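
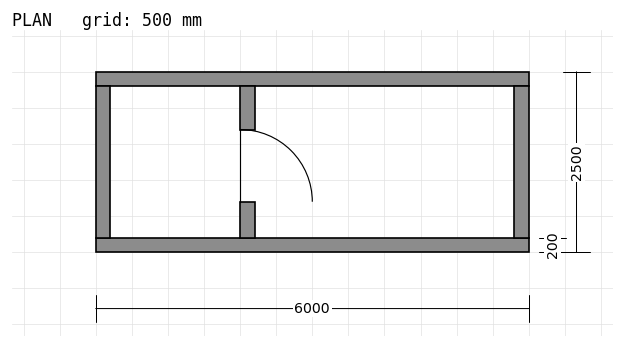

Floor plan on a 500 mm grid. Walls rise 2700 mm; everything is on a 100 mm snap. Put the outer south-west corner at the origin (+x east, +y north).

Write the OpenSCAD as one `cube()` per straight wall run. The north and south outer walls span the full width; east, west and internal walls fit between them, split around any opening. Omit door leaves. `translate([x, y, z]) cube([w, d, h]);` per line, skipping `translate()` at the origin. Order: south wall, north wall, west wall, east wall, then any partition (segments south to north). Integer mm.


cube([6000, 200, 2700]);
translate([0, 2300, 0]) cube([6000, 200, 2700]);
translate([0, 200, 0]) cube([200, 2100, 2700]);
translate([5800, 200, 0]) cube([200, 2100, 2700]);
translate([2000, 200, 0]) cube([200, 500, 2700]);
translate([2000, 1700, 0]) cube([200, 600, 2700]);


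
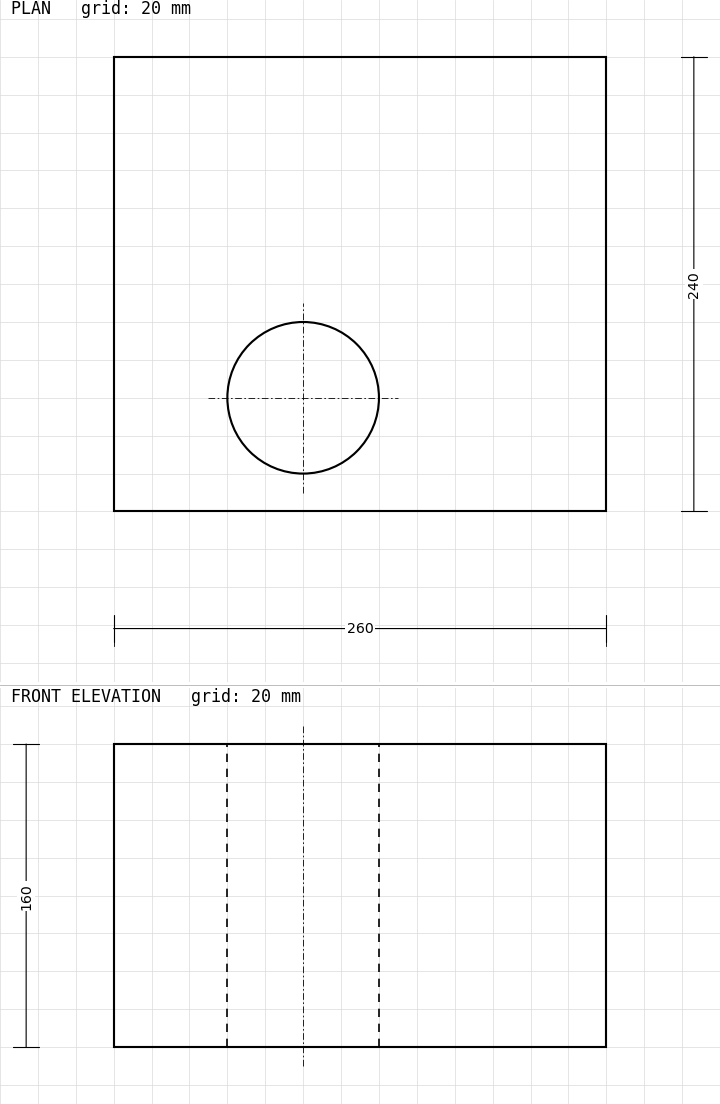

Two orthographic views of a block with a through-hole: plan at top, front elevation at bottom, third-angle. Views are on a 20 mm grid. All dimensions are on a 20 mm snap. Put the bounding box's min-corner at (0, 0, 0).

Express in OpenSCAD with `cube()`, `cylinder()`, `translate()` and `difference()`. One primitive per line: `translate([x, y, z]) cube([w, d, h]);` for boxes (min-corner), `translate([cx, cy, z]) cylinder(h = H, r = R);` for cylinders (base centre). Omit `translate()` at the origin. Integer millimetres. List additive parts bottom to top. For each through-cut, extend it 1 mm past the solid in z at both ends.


difference() {
  cube([260, 240, 160]);
  translate([100, 60, -1]) cylinder(h = 162, r = 40);
}


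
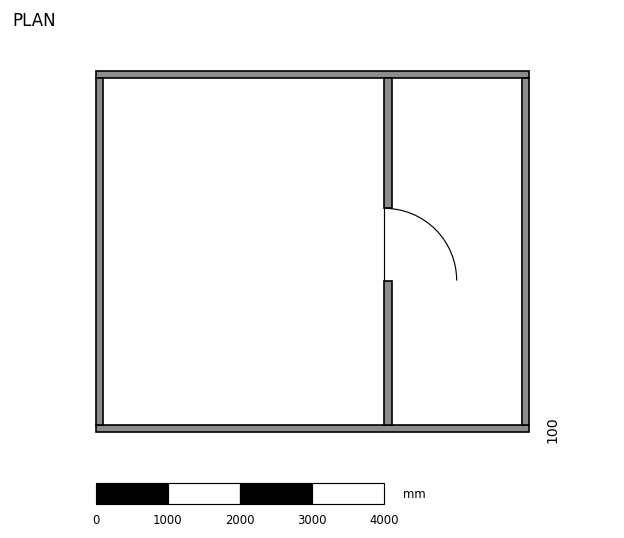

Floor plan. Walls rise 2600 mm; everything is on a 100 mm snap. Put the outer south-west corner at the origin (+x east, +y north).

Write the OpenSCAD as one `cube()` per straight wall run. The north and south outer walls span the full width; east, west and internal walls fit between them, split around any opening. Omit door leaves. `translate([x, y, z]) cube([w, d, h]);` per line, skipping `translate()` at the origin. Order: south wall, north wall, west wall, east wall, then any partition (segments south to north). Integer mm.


cube([6000, 100, 2600]);
translate([0, 4900, 0]) cube([6000, 100, 2600]);
translate([0, 100, 0]) cube([100, 4800, 2600]);
translate([5900, 100, 0]) cube([100, 4800, 2600]);
translate([4000, 100, 0]) cube([100, 2000, 2600]);
translate([4000, 3100, 0]) cube([100, 1800, 2600]);


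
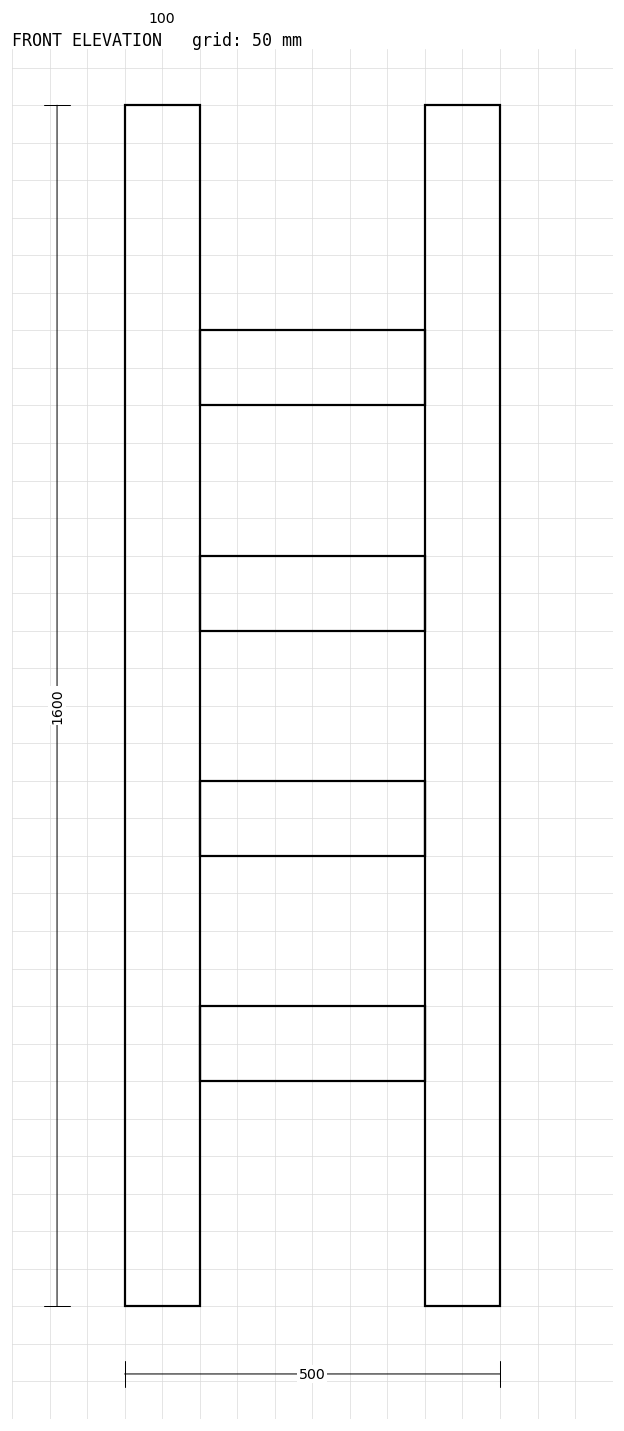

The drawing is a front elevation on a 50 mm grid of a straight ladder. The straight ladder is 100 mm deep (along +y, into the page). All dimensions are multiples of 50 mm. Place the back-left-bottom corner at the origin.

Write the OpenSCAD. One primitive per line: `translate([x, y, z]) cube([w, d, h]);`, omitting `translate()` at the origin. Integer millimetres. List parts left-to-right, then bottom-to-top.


cube([100, 100, 1600]);
translate([100, 0, 300]) cube([300, 100, 100]);
translate([100, 0, 600]) cube([300, 100, 100]);
translate([100, 0, 900]) cube([300, 100, 100]);
translate([100, 0, 1200]) cube([300, 100, 100]);
translate([400, 0, 0]) cube([100, 100, 1600]);


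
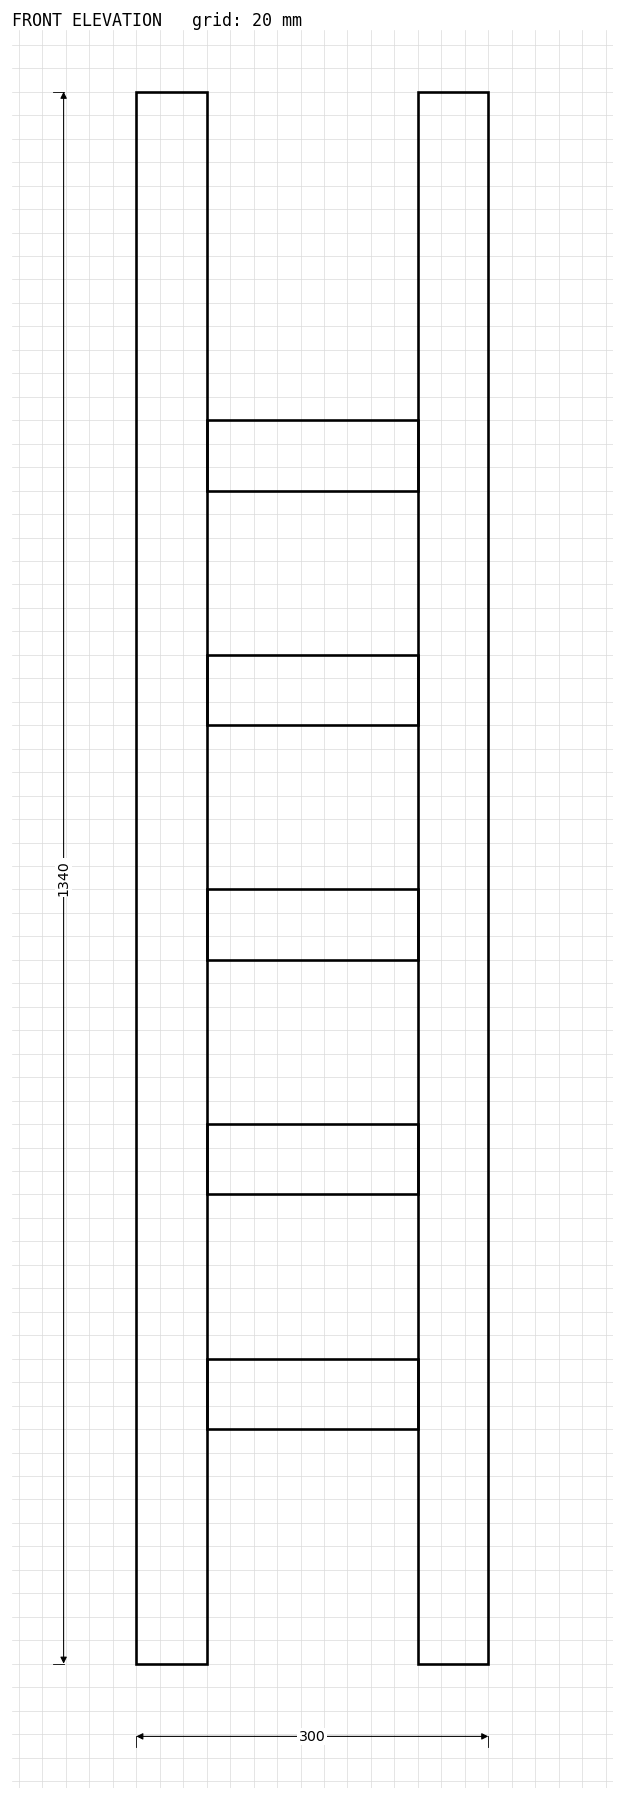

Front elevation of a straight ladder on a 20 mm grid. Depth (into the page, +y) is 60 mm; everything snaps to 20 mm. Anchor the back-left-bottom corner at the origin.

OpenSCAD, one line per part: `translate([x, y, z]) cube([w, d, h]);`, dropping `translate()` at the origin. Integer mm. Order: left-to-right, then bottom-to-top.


cube([60, 60, 1340]);
translate([60, 0, 200]) cube([180, 60, 60]);
translate([60, 0, 400]) cube([180, 60, 60]);
translate([60, 0, 600]) cube([180, 60, 60]);
translate([60, 0, 800]) cube([180, 60, 60]);
translate([60, 0, 1000]) cube([180, 60, 60]);
translate([240, 0, 0]) cube([60, 60, 1340]);


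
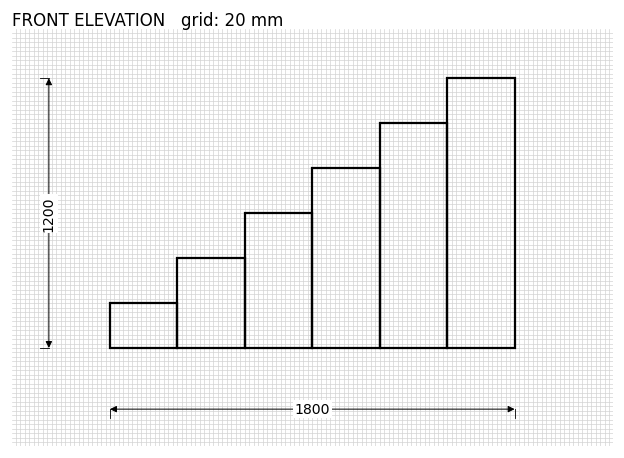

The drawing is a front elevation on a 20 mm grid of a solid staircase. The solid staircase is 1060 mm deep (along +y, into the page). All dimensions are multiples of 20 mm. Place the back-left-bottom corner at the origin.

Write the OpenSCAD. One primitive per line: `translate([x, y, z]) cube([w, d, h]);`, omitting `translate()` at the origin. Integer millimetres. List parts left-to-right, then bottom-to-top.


cube([300, 1060, 200]);
translate([300, 0, 0]) cube([300, 1060, 400]);
translate([600, 0, 0]) cube([300, 1060, 600]);
translate([900, 0, 0]) cube([300, 1060, 800]);
translate([1200, 0, 0]) cube([300, 1060, 1000]);
translate([1500, 0, 0]) cube([300, 1060, 1200]);


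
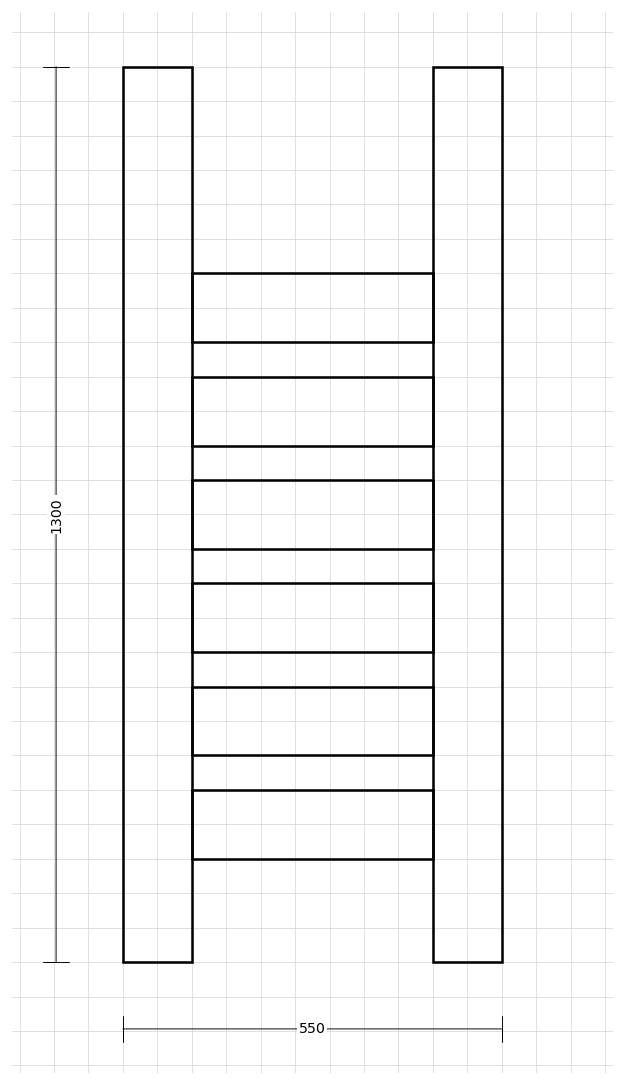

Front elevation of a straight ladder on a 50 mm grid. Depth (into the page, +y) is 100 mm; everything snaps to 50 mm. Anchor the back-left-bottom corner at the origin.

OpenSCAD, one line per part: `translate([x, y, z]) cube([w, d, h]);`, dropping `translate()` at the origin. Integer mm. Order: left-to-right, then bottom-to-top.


cube([100, 100, 1300]);
translate([100, 0, 150]) cube([350, 100, 100]);
translate([100, 0, 300]) cube([350, 100, 100]);
translate([100, 0, 450]) cube([350, 100, 100]);
translate([100, 0, 600]) cube([350, 100, 100]);
translate([100, 0, 750]) cube([350, 100, 100]);
translate([100, 0, 900]) cube([350, 100, 100]);
translate([450, 0, 0]) cube([100, 100, 1300]);


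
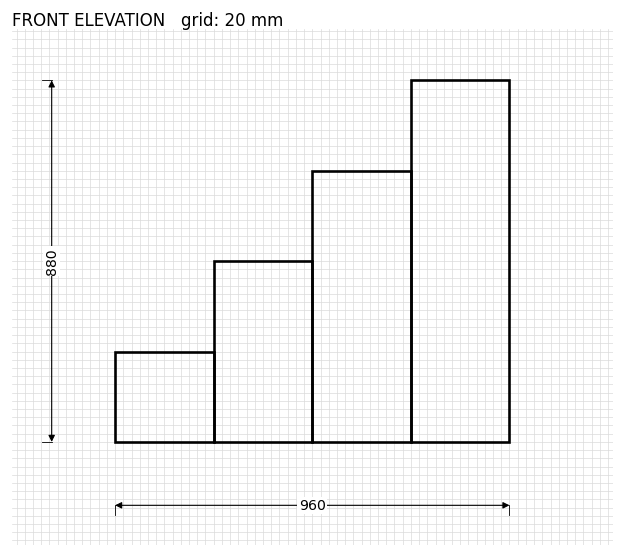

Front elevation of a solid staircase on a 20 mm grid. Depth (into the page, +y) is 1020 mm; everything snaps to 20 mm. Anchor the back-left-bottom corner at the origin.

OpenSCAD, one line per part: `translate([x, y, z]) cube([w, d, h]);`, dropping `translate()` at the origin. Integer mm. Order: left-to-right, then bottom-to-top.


cube([240, 1020, 220]);
translate([240, 0, 0]) cube([240, 1020, 440]);
translate([480, 0, 0]) cube([240, 1020, 660]);
translate([720, 0, 0]) cube([240, 1020, 880]);


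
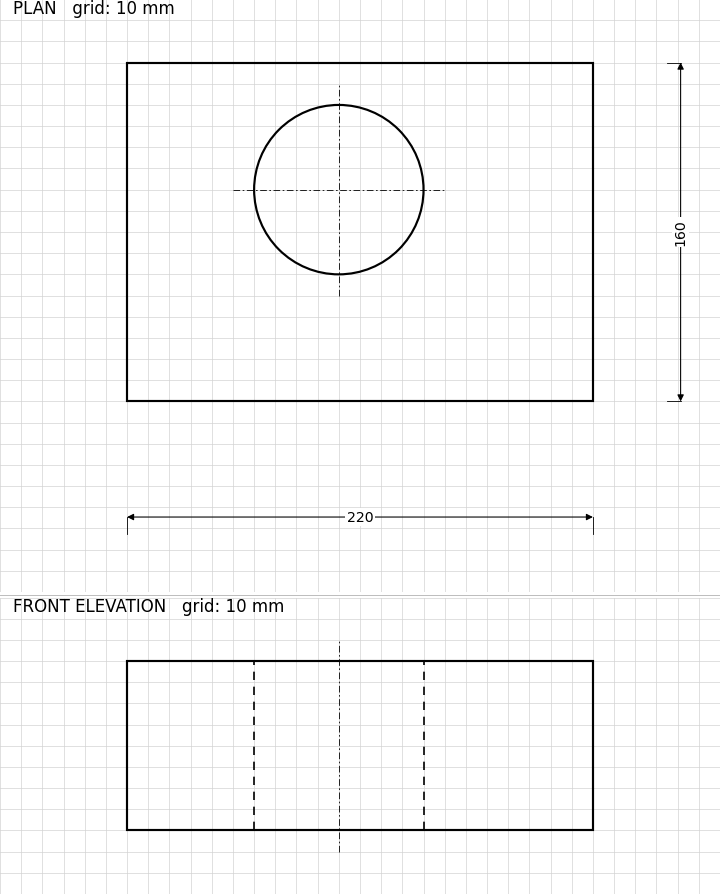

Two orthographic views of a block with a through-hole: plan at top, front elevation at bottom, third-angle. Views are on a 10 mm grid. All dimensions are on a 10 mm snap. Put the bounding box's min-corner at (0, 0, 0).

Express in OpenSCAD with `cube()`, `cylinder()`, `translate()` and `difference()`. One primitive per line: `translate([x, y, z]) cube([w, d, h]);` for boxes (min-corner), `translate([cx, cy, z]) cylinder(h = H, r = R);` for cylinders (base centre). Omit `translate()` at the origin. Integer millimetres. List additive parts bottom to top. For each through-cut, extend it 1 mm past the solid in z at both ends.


difference() {
  cube([220, 160, 80]);
  translate([100, 100, -1]) cylinder(h = 82, r = 40);
}


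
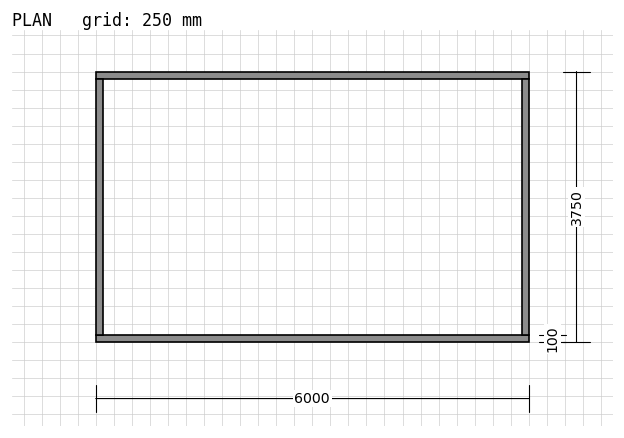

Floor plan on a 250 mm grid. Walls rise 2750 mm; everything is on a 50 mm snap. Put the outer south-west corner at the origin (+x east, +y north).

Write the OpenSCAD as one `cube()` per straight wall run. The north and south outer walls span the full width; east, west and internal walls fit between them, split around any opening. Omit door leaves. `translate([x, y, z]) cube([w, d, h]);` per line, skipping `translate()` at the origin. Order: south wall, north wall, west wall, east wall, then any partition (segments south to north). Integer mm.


cube([6000, 100, 2750]);
translate([0, 3650, 0]) cube([6000, 100, 2750]);
translate([0, 100, 0]) cube([100, 3550, 2750]);
translate([5900, 100, 0]) cube([100, 3550, 2750]);


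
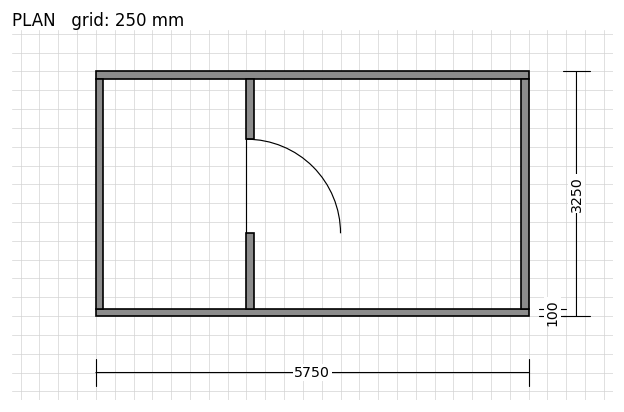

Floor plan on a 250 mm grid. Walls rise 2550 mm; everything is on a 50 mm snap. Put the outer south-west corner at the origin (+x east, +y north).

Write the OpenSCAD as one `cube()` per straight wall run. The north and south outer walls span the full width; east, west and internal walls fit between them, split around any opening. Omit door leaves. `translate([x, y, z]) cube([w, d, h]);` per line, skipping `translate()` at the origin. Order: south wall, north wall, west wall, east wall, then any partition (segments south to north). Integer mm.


cube([5750, 100, 2550]);
translate([0, 3150, 0]) cube([5750, 100, 2550]);
translate([0, 100, 0]) cube([100, 3050, 2550]);
translate([5650, 100, 0]) cube([100, 3050, 2550]);
translate([2000, 100, 0]) cube([100, 1000, 2550]);
translate([2000, 2350, 0]) cube([100, 800, 2550]);


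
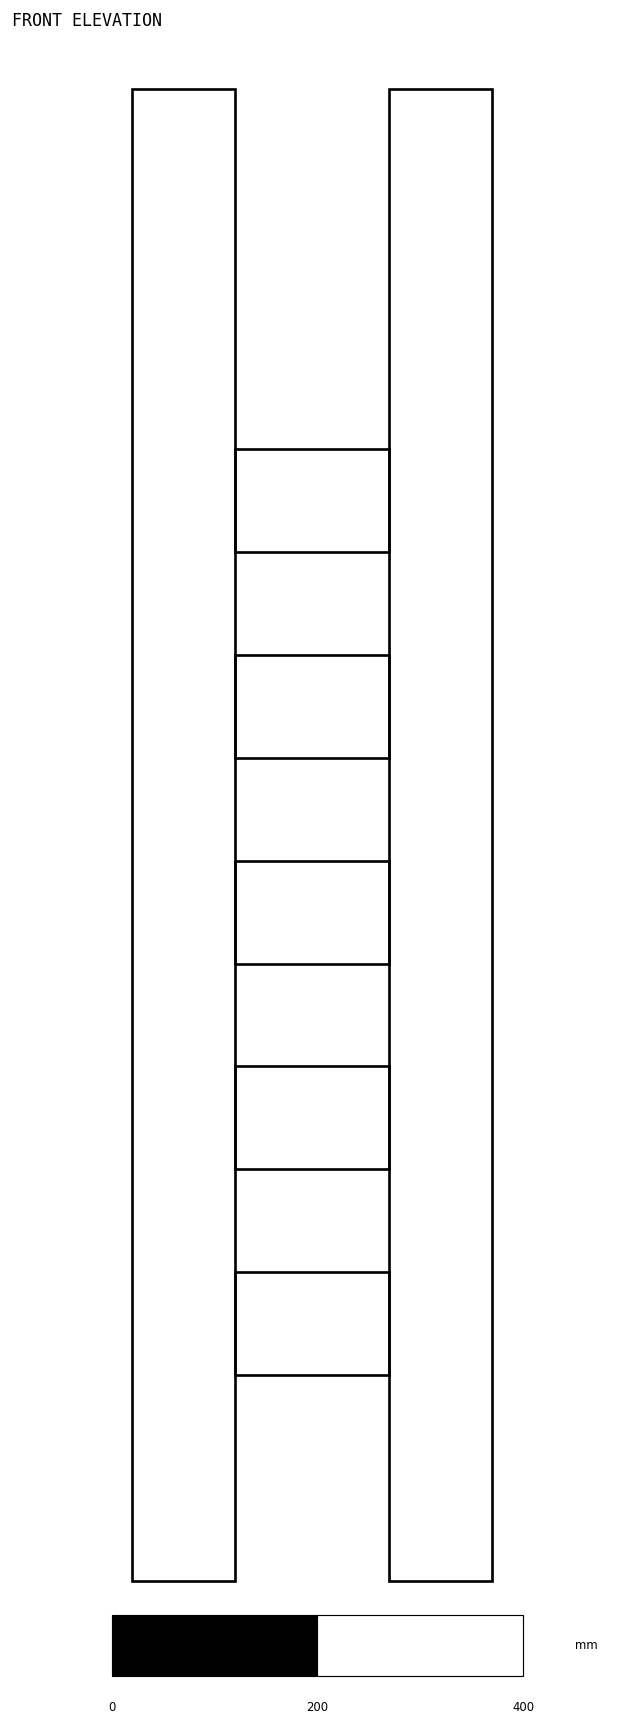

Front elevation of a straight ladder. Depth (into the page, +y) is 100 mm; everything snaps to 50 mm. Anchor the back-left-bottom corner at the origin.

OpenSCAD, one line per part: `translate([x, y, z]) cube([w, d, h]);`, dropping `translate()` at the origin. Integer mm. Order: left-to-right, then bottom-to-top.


cube([100, 100, 1450]);
translate([100, 0, 200]) cube([150, 100, 100]);
translate([100, 0, 400]) cube([150, 100, 100]);
translate([100, 0, 600]) cube([150, 100, 100]);
translate([100, 0, 800]) cube([150, 100, 100]);
translate([100, 0, 1000]) cube([150, 100, 100]);
translate([250, 0, 0]) cube([100, 100, 1450]);


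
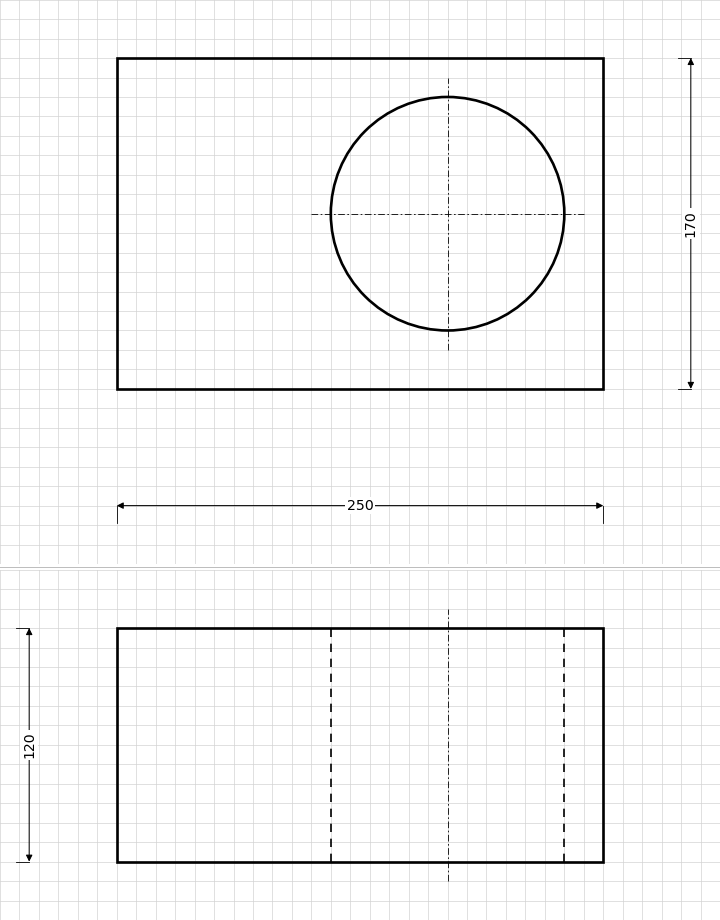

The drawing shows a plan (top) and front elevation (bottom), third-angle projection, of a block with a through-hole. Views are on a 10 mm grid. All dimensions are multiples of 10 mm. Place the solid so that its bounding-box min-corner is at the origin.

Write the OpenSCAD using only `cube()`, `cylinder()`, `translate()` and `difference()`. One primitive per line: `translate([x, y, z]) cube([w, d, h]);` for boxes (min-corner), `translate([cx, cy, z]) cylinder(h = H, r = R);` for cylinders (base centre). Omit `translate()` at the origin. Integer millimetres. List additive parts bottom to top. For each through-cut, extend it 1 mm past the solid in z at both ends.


difference() {
  cube([250, 170, 120]);
  translate([170, 90, -1]) cylinder(h = 122, r = 60);
}


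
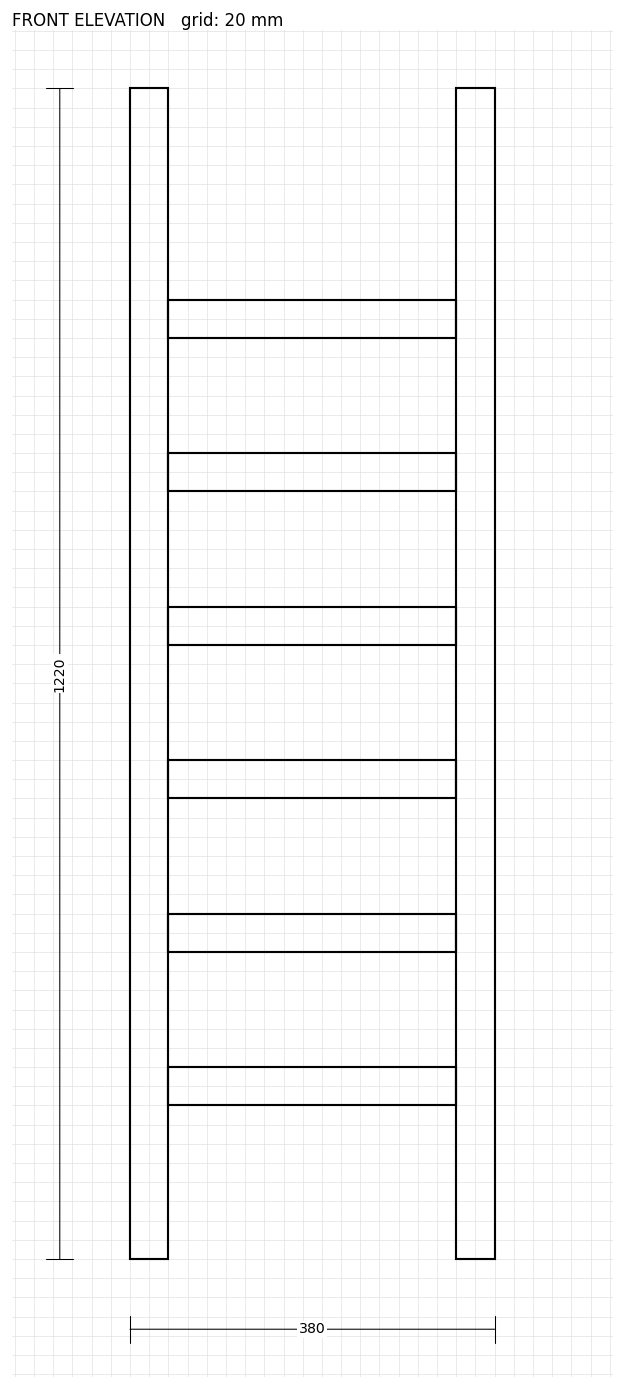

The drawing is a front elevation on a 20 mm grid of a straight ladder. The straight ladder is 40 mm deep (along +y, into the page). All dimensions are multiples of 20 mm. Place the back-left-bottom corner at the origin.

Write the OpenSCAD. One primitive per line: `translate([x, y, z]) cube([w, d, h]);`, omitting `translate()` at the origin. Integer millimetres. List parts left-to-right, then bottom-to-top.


cube([40, 40, 1220]);
translate([40, 0, 160]) cube([300, 40, 40]);
translate([40, 0, 320]) cube([300, 40, 40]);
translate([40, 0, 480]) cube([300, 40, 40]);
translate([40, 0, 640]) cube([300, 40, 40]);
translate([40, 0, 800]) cube([300, 40, 40]);
translate([40, 0, 960]) cube([300, 40, 40]);
translate([340, 0, 0]) cube([40, 40, 1220]);


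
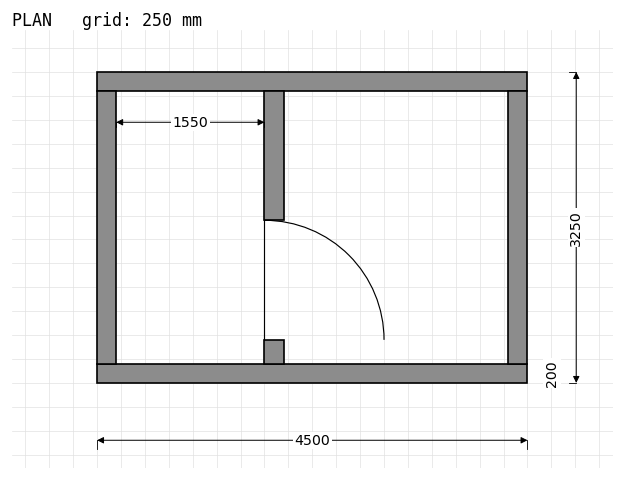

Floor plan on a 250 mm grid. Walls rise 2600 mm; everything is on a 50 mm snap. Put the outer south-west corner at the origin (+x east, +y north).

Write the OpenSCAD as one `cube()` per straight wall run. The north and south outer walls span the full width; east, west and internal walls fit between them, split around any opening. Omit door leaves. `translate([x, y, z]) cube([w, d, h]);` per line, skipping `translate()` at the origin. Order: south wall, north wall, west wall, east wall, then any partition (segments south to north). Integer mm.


cube([4500, 200, 2600]);
translate([0, 3050, 0]) cube([4500, 200, 2600]);
translate([0, 200, 0]) cube([200, 2850, 2600]);
translate([4300, 200, 0]) cube([200, 2850, 2600]);
translate([1750, 200, 0]) cube([200, 250, 2600]);
translate([1750, 1700, 0]) cube([200, 1350, 2600]);


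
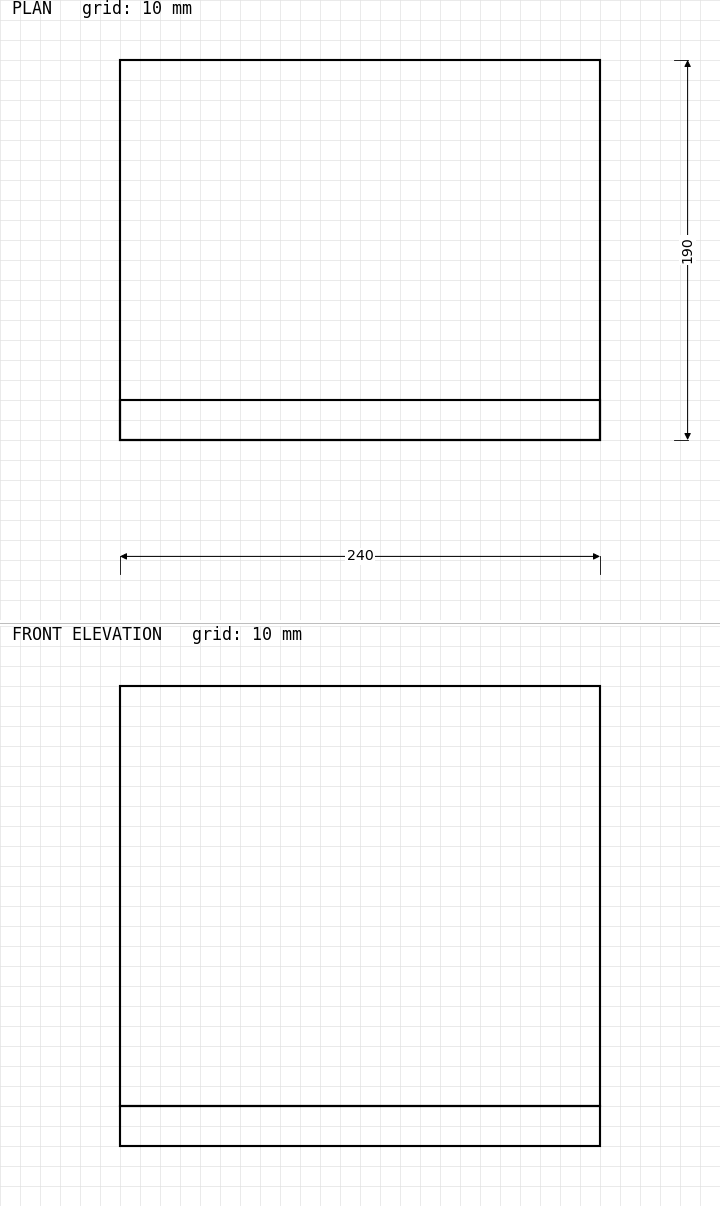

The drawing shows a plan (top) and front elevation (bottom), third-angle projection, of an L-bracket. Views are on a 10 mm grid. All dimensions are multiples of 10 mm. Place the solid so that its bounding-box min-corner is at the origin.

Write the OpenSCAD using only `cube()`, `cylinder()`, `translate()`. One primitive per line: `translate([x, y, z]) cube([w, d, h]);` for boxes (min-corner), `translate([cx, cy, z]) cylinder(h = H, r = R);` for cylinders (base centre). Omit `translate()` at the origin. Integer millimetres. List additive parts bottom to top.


cube([240, 190, 20]);
translate([0, 0, 20]) cube([240, 20, 210]);


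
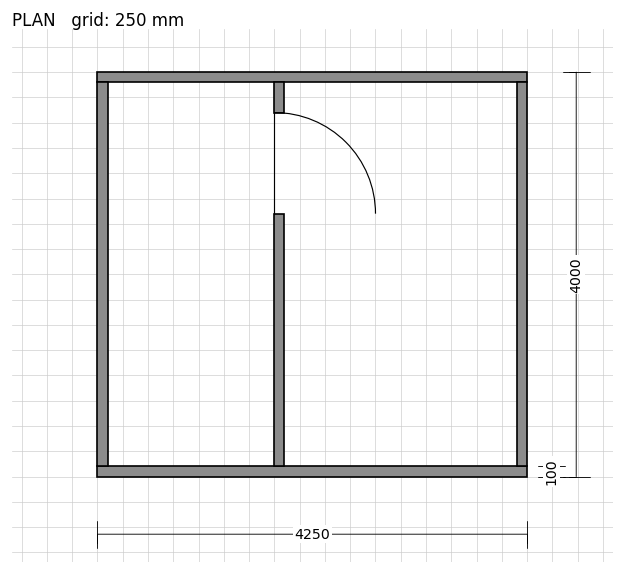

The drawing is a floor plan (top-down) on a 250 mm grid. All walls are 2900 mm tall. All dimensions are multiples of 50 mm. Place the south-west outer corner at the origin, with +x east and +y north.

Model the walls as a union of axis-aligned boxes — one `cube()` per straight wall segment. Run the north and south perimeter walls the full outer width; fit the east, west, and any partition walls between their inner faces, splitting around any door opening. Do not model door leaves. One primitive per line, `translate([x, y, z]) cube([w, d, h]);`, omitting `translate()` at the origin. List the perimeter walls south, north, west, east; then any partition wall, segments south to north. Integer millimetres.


cube([4250, 100, 2900]);
translate([0, 3900, 0]) cube([4250, 100, 2900]);
translate([0, 100, 0]) cube([100, 3800, 2900]);
translate([4150, 100, 0]) cube([100, 3800, 2900]);
translate([1750, 100, 0]) cube([100, 2500, 2900]);
translate([1750, 3600, 0]) cube([100, 300, 2900]);


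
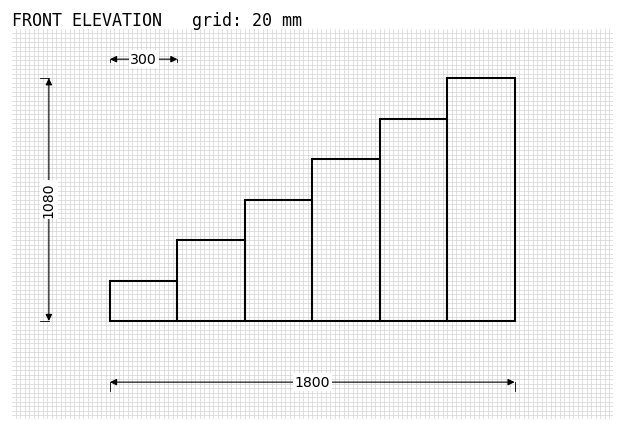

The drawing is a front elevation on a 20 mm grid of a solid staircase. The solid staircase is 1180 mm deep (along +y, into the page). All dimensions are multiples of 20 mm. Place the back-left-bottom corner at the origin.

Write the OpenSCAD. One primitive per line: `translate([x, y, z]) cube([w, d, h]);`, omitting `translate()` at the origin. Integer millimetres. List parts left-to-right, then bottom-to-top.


cube([300, 1180, 180]);
translate([300, 0, 0]) cube([300, 1180, 360]);
translate([600, 0, 0]) cube([300, 1180, 540]);
translate([900, 0, 0]) cube([300, 1180, 720]);
translate([1200, 0, 0]) cube([300, 1180, 900]);
translate([1500, 0, 0]) cube([300, 1180, 1080]);


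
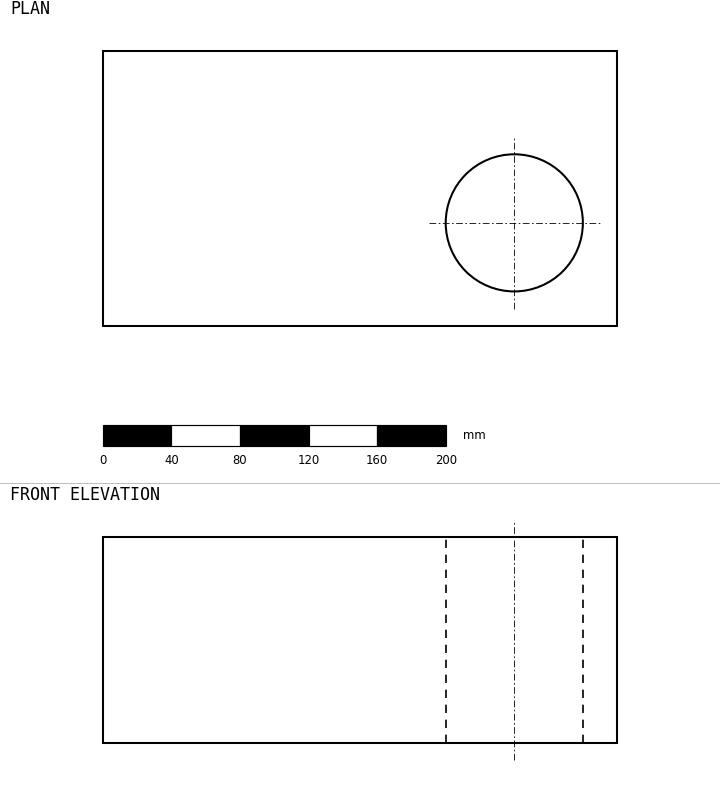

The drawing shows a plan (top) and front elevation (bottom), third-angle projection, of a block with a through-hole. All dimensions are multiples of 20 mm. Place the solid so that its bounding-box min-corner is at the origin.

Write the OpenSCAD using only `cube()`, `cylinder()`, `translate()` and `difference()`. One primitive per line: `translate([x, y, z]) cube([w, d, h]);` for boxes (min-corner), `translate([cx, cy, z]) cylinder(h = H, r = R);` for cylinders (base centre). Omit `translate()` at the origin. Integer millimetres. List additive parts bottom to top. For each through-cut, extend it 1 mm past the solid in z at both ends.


difference() {
  cube([300, 160, 120]);
  translate([240, 60, -1]) cylinder(h = 122, r = 40);
}


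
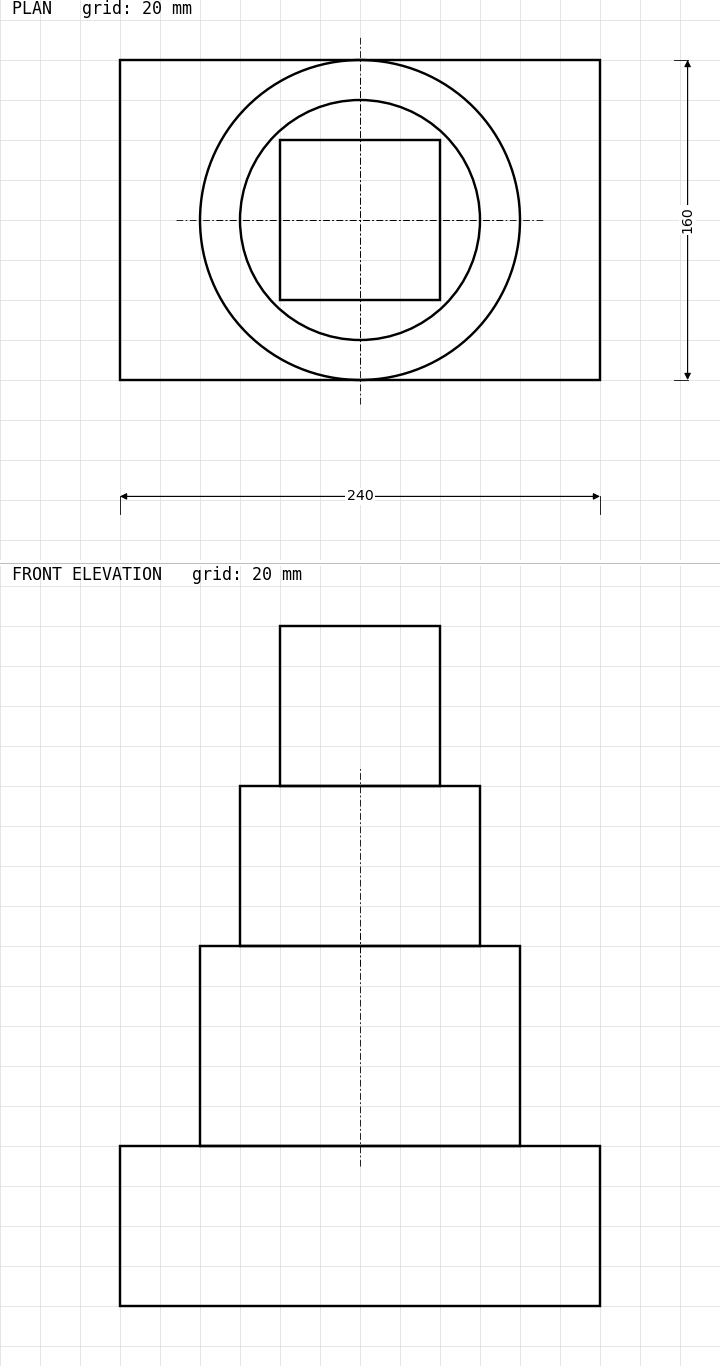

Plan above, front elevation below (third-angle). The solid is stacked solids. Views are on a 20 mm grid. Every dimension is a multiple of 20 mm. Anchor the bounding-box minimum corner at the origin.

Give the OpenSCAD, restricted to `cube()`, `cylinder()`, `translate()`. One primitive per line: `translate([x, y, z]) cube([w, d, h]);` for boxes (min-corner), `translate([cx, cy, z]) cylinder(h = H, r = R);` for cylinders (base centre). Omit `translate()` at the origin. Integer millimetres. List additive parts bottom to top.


cube([240, 160, 80]);
translate([120, 80, 80]) cylinder(h = 100, r = 80);
translate([120, 80, 180]) cylinder(h = 80, r = 60);
translate([80, 40, 260]) cube([80, 80, 80]);


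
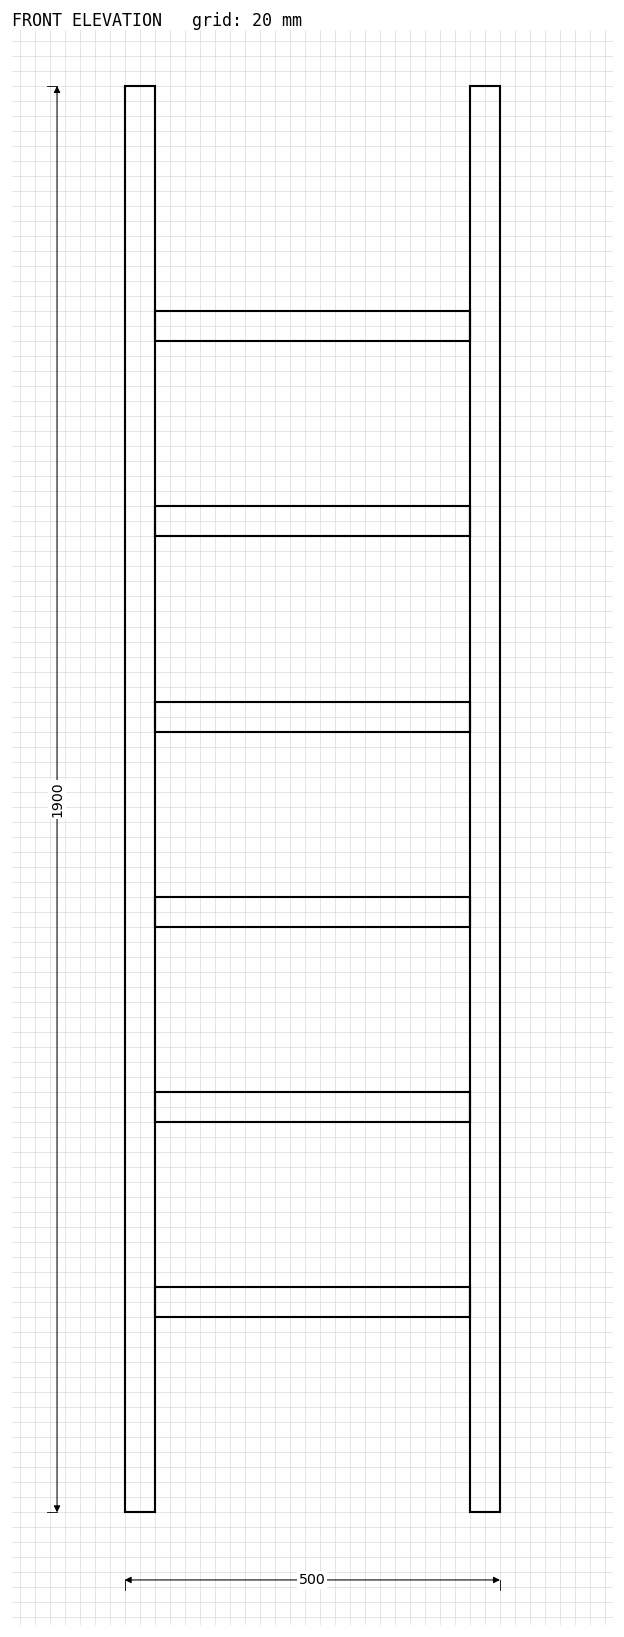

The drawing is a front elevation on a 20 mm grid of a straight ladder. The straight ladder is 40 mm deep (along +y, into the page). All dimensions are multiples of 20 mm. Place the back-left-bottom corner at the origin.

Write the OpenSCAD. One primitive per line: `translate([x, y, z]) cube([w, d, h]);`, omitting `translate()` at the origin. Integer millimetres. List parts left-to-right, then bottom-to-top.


cube([40, 40, 1900]);
translate([40, 0, 260]) cube([420, 40, 40]);
translate([40, 0, 520]) cube([420, 40, 40]);
translate([40, 0, 780]) cube([420, 40, 40]);
translate([40, 0, 1040]) cube([420, 40, 40]);
translate([40, 0, 1300]) cube([420, 40, 40]);
translate([40, 0, 1560]) cube([420, 40, 40]);
translate([460, 0, 0]) cube([40, 40, 1900]);


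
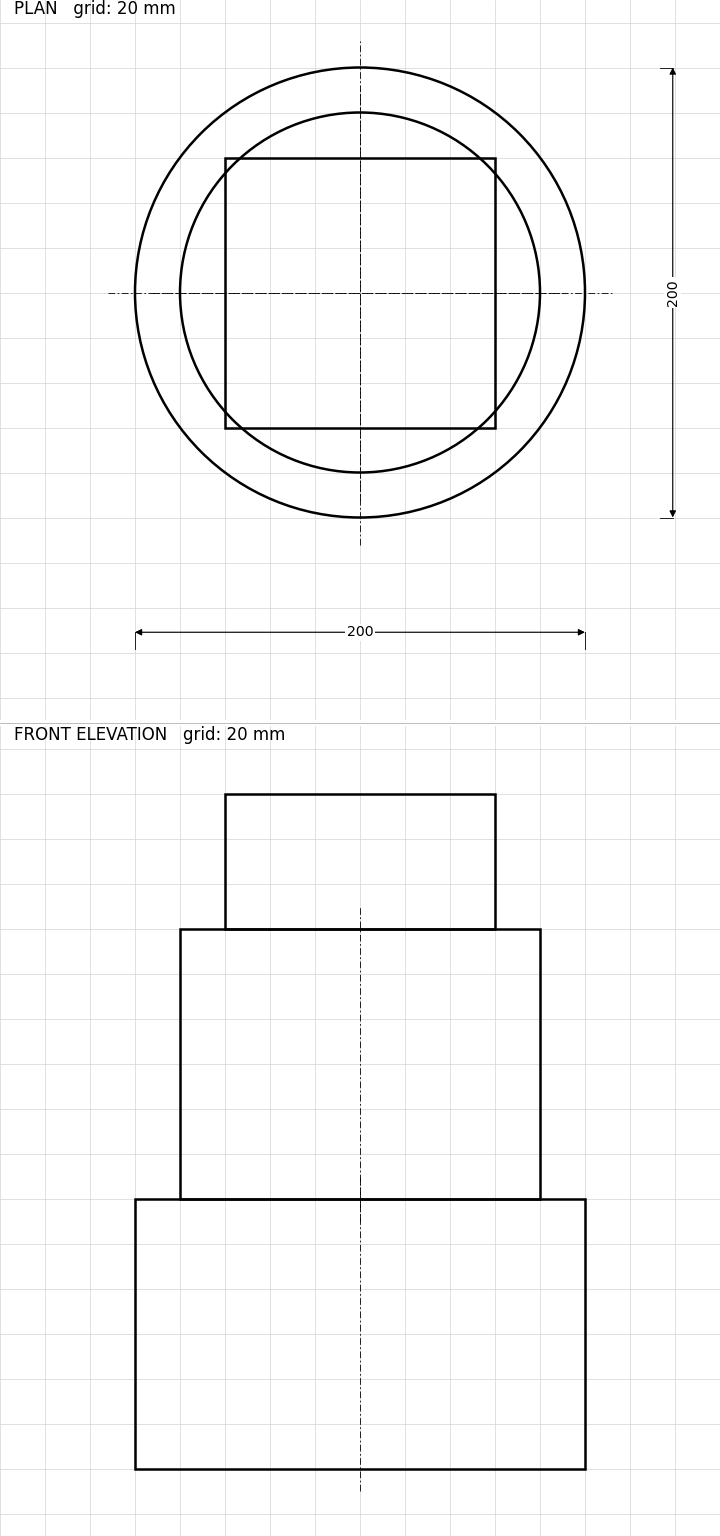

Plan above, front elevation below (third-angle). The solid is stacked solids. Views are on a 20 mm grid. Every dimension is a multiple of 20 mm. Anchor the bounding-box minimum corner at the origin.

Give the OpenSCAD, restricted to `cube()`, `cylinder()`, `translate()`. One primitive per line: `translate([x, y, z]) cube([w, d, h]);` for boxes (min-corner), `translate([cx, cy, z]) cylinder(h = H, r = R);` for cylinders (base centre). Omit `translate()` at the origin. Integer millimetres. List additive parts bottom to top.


translate([100, 100, 0]) cylinder(h = 120, r = 100);
translate([100, 100, 120]) cylinder(h = 120, r = 80);
translate([40, 40, 240]) cube([120, 120, 60]);


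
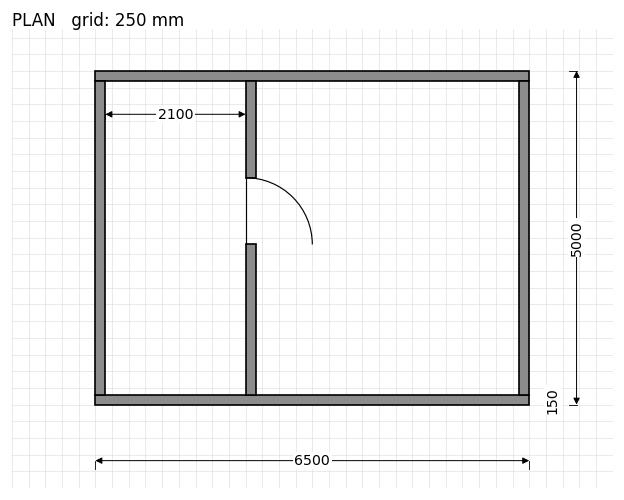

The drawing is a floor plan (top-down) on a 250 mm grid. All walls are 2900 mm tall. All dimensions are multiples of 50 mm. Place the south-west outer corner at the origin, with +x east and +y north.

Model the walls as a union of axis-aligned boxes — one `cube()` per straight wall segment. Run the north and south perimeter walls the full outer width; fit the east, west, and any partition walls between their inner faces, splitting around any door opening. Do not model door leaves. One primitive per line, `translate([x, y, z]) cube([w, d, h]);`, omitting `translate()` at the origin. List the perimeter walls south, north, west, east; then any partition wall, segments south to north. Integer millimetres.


cube([6500, 150, 2900]);
translate([0, 4850, 0]) cube([6500, 150, 2900]);
translate([0, 150, 0]) cube([150, 4700, 2900]);
translate([6350, 150, 0]) cube([150, 4700, 2900]);
translate([2250, 150, 0]) cube([150, 2250, 2900]);
translate([2250, 3400, 0]) cube([150, 1450, 2900]);


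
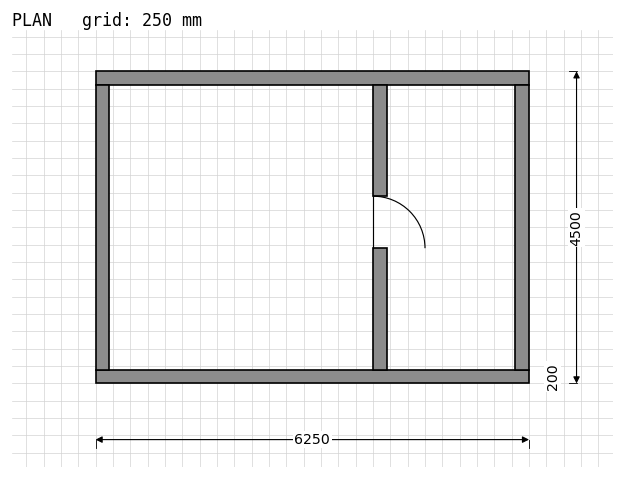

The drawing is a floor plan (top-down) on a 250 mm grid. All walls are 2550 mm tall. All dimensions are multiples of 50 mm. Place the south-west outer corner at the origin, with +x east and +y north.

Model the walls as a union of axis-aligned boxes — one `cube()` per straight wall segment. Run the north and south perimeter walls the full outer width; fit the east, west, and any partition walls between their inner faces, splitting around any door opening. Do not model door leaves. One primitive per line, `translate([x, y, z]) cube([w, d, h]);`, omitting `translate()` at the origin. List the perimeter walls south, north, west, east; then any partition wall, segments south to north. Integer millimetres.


cube([6250, 200, 2550]);
translate([0, 4300, 0]) cube([6250, 200, 2550]);
translate([0, 200, 0]) cube([200, 4100, 2550]);
translate([6050, 200, 0]) cube([200, 4100, 2550]);
translate([4000, 200, 0]) cube([200, 1750, 2550]);
translate([4000, 2700, 0]) cube([200, 1600, 2550]);


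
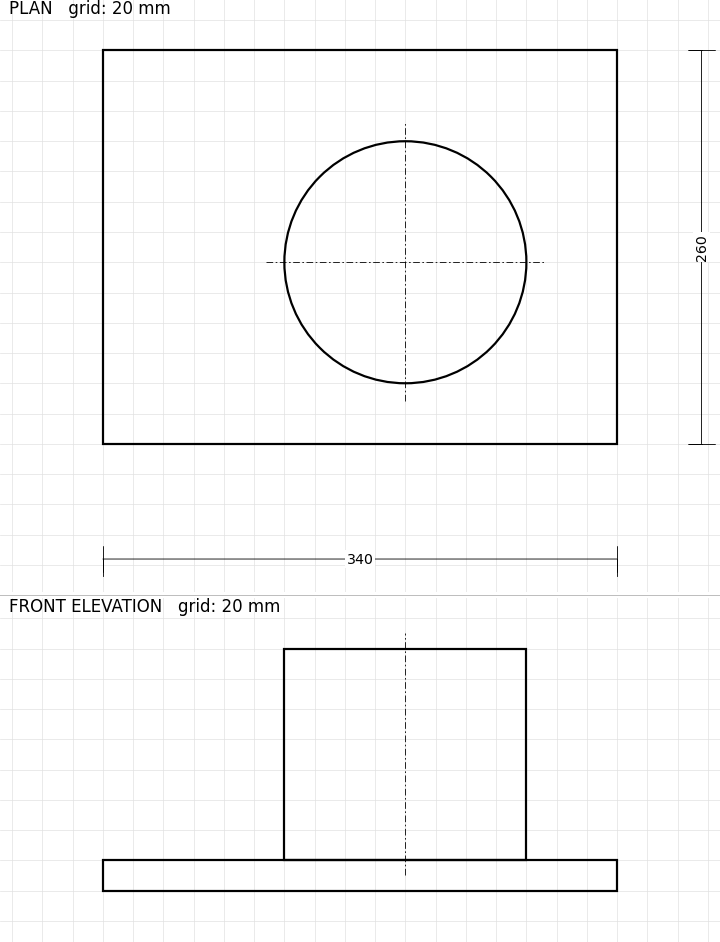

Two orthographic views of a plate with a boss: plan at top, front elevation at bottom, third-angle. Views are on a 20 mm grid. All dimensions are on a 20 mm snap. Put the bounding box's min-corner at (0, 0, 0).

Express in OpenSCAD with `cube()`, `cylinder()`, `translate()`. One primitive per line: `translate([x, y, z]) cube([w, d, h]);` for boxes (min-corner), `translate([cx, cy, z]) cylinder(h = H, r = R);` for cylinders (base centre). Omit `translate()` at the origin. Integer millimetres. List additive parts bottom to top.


cube([340, 260, 20]);
translate([200, 120, 20]) cylinder(h = 140, r = 80);


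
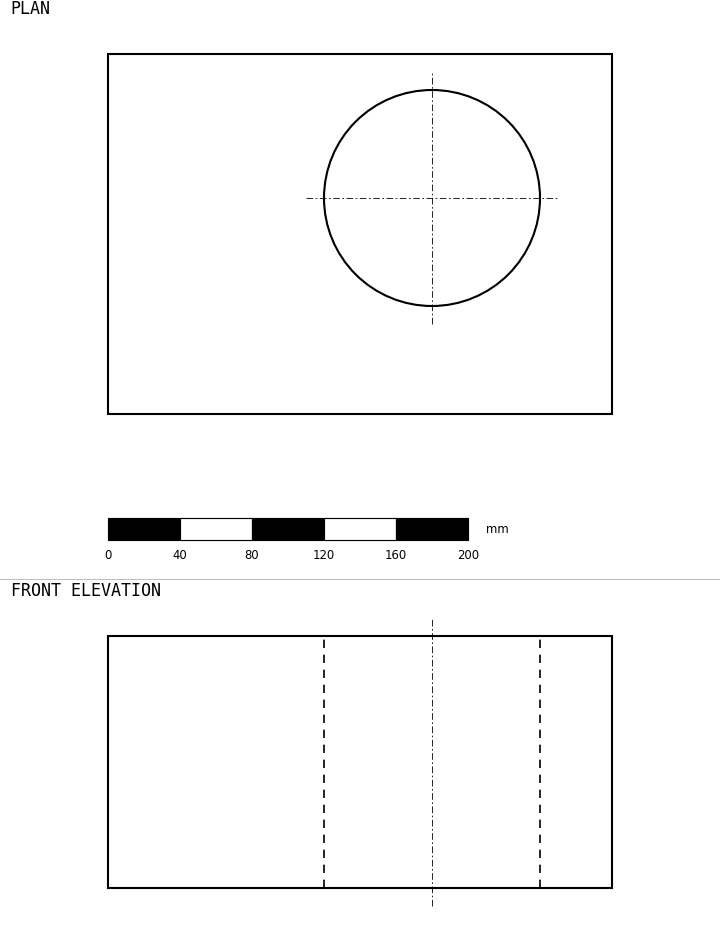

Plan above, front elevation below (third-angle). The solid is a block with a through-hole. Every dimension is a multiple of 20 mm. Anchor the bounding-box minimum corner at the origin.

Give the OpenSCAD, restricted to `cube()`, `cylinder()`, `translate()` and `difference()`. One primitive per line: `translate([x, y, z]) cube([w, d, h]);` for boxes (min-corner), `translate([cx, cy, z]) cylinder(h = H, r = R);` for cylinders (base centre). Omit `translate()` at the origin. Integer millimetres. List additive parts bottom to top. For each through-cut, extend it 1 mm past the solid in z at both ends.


difference() {
  cube([280, 200, 140]);
  translate([180, 120, -1]) cylinder(h = 142, r = 60);
}


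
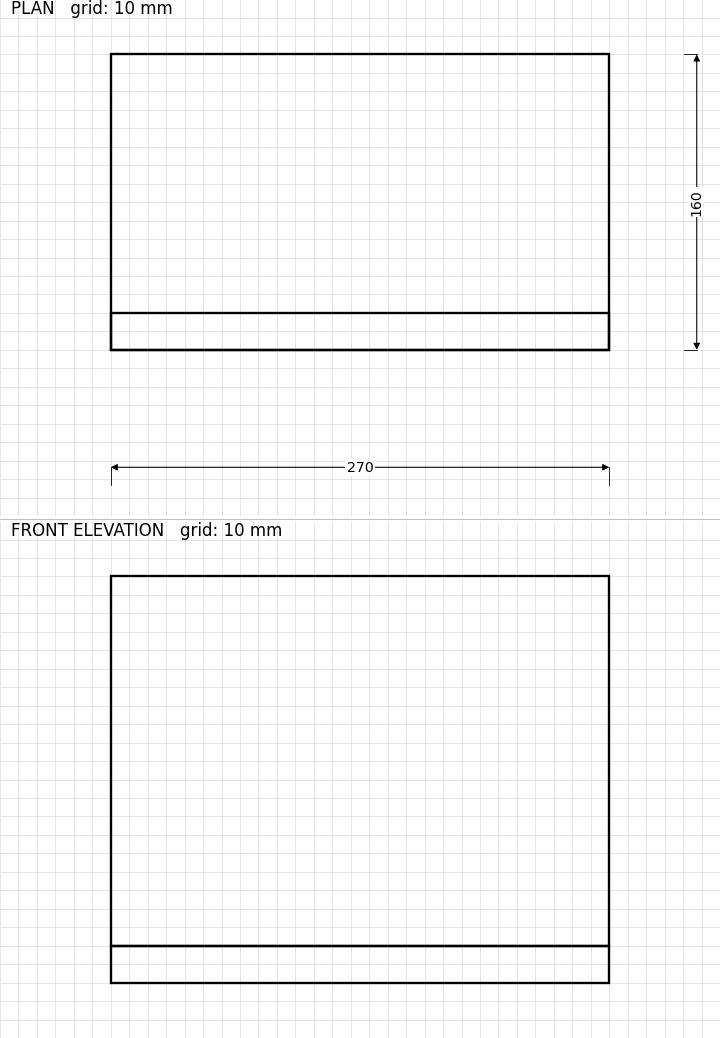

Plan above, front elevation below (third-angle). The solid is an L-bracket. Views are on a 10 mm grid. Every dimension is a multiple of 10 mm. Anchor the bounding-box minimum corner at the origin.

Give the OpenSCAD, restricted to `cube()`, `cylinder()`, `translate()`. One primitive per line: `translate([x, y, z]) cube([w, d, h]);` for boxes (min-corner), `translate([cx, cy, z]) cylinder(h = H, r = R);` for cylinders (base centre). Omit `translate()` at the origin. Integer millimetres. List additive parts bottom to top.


cube([270, 160, 20]);
translate([0, 0, 20]) cube([270, 20, 200]);


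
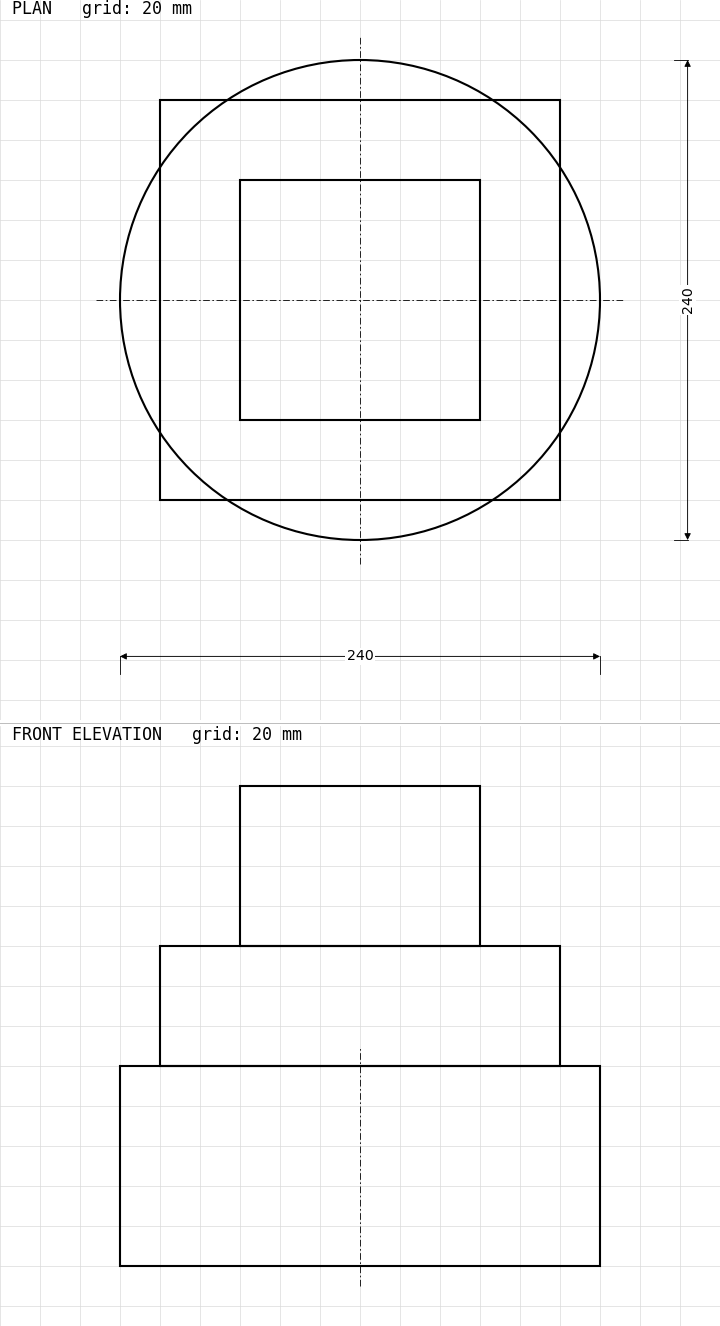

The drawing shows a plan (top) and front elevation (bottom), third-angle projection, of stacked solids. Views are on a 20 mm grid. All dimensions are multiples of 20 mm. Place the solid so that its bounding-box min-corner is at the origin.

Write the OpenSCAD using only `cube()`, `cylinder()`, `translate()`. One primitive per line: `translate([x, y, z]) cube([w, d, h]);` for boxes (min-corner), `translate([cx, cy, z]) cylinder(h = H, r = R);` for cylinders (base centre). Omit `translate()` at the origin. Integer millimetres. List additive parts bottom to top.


translate([120, 120, 0]) cylinder(h = 100, r = 120);
translate([20, 20, 100]) cube([200, 200, 60]);
translate([60, 60, 160]) cube([120, 120, 80]);


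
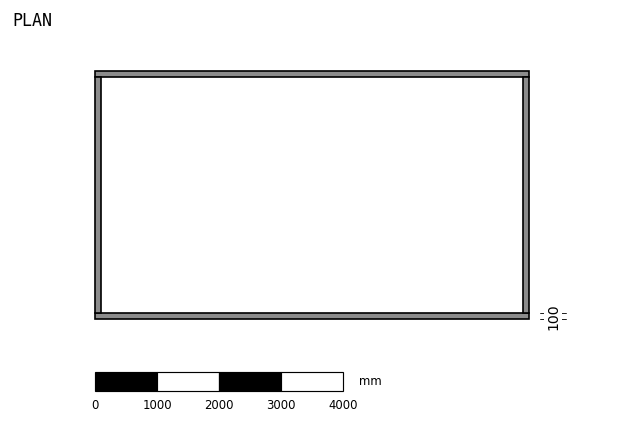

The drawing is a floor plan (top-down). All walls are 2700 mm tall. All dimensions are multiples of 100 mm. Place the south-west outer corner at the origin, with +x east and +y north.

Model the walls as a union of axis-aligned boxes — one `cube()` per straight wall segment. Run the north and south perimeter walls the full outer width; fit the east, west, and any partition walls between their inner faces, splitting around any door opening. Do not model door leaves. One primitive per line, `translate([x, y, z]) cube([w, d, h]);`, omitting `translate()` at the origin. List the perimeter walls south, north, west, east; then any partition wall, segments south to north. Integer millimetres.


cube([7000, 100, 2700]);
translate([0, 3900, 0]) cube([7000, 100, 2700]);
translate([0, 100, 0]) cube([100, 3800, 2700]);
translate([6900, 100, 0]) cube([100, 3800, 2700]);


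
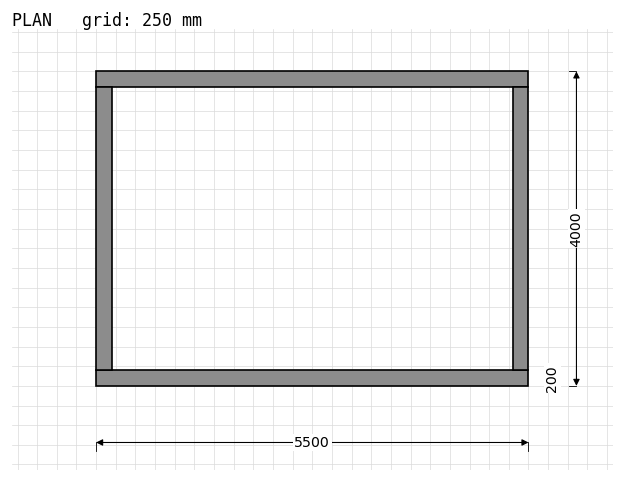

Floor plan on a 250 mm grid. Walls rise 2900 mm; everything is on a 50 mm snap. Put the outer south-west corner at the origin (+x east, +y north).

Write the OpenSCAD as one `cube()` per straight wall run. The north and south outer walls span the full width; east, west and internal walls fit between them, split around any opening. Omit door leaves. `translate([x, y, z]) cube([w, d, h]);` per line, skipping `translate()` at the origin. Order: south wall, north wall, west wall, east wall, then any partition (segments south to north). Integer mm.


cube([5500, 200, 2900]);
translate([0, 3800, 0]) cube([5500, 200, 2900]);
translate([0, 200, 0]) cube([200, 3600, 2900]);
translate([5300, 200, 0]) cube([200, 3600, 2900]);


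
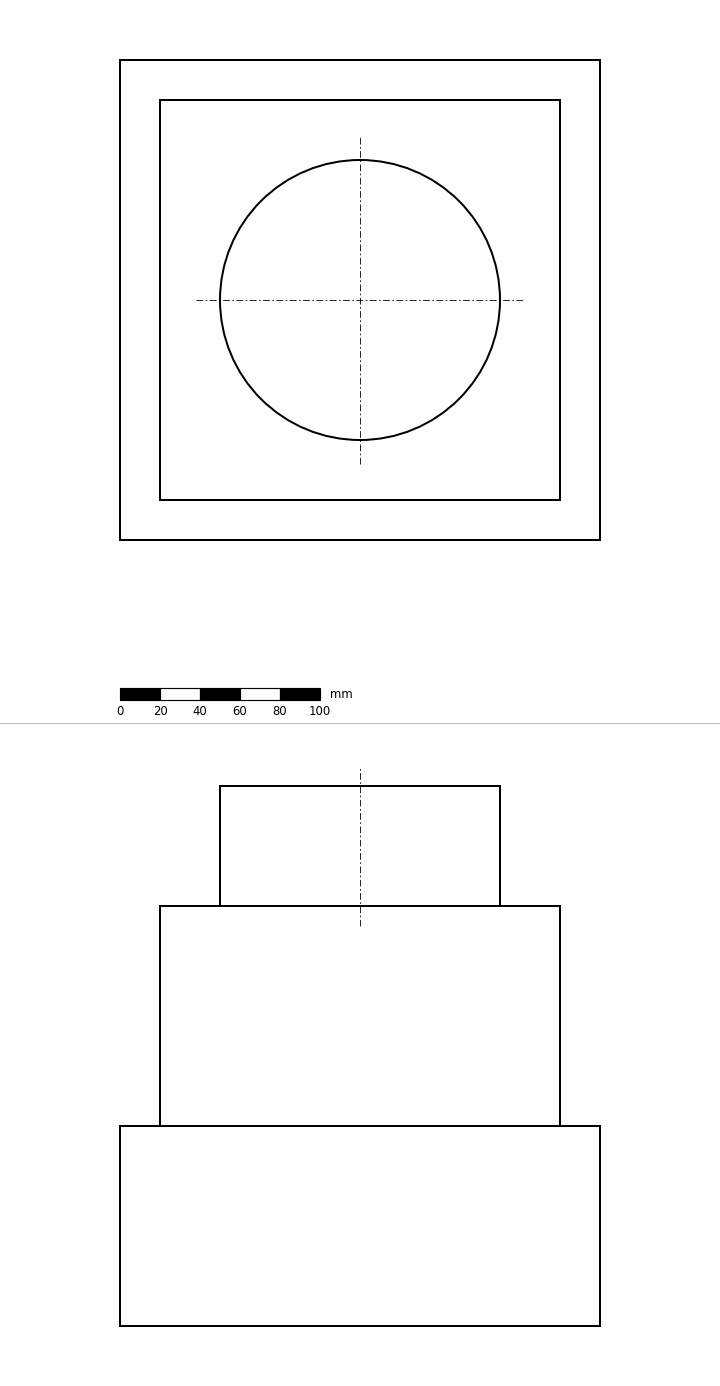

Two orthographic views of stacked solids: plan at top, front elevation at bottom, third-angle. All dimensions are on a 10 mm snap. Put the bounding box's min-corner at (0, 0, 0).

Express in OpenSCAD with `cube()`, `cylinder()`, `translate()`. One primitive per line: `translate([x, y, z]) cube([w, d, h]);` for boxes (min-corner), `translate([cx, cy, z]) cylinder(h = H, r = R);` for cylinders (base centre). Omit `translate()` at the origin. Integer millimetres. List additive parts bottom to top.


cube([240, 240, 100]);
translate([20, 20, 100]) cube([200, 200, 110]);
translate([120, 120, 210]) cylinder(h = 60, r = 70);


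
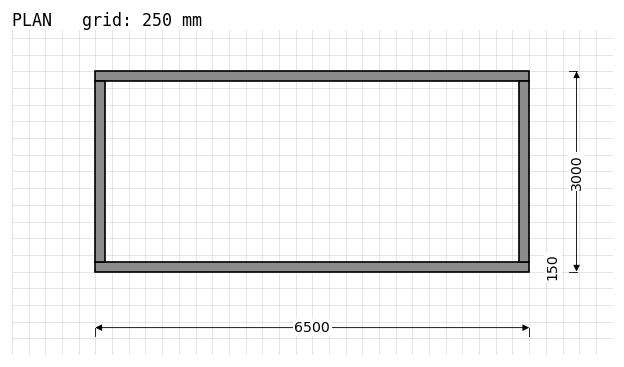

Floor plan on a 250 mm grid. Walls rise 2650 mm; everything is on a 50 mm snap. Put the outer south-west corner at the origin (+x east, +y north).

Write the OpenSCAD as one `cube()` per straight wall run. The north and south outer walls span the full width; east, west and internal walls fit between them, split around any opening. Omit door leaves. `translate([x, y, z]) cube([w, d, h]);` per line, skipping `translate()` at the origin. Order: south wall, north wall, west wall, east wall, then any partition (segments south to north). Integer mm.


cube([6500, 150, 2650]);
translate([0, 2850, 0]) cube([6500, 150, 2650]);
translate([0, 150, 0]) cube([150, 2700, 2650]);
translate([6350, 150, 0]) cube([150, 2700, 2650]);


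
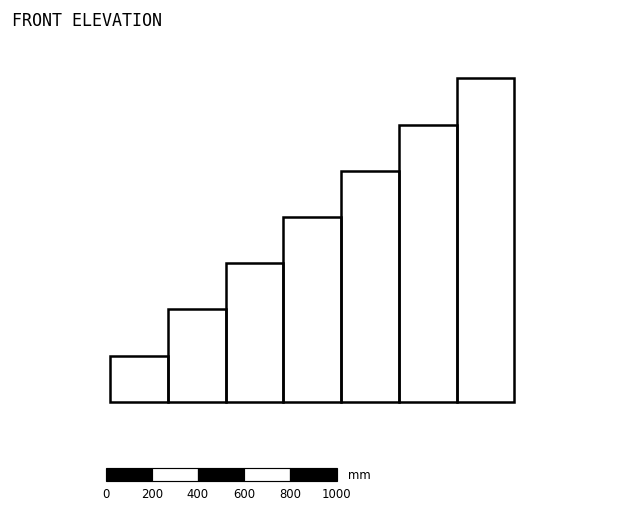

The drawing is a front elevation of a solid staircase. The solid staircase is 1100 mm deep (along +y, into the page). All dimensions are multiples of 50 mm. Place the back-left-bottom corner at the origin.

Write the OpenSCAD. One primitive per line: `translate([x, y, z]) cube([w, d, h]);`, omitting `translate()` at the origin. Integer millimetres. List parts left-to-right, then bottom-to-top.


cube([250, 1100, 200]);
translate([250, 0, 0]) cube([250, 1100, 400]);
translate([500, 0, 0]) cube([250, 1100, 600]);
translate([750, 0, 0]) cube([250, 1100, 800]);
translate([1000, 0, 0]) cube([250, 1100, 1000]);
translate([1250, 0, 0]) cube([250, 1100, 1200]);
translate([1500, 0, 0]) cube([250, 1100, 1400]);


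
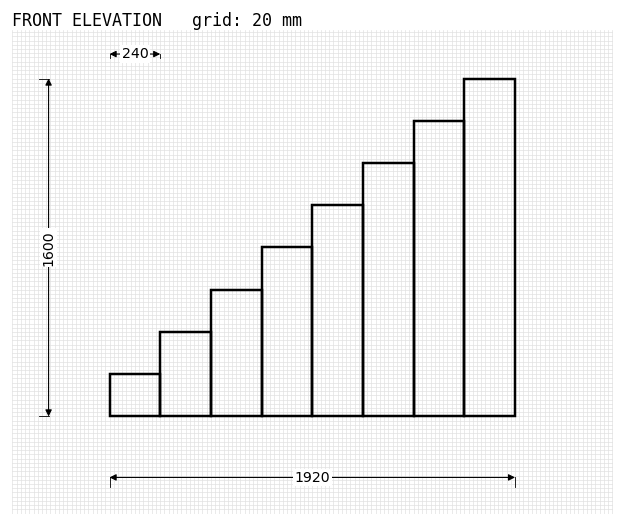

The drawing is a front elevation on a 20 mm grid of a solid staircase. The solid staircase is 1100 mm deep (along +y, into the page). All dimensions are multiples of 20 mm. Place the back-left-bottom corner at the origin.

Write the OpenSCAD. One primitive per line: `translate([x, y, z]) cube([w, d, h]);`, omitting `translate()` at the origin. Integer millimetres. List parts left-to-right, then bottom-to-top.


cube([240, 1100, 200]);
translate([240, 0, 0]) cube([240, 1100, 400]);
translate([480, 0, 0]) cube([240, 1100, 600]);
translate([720, 0, 0]) cube([240, 1100, 800]);
translate([960, 0, 0]) cube([240, 1100, 1000]);
translate([1200, 0, 0]) cube([240, 1100, 1200]);
translate([1440, 0, 0]) cube([240, 1100, 1400]);
translate([1680, 0, 0]) cube([240, 1100, 1600]);


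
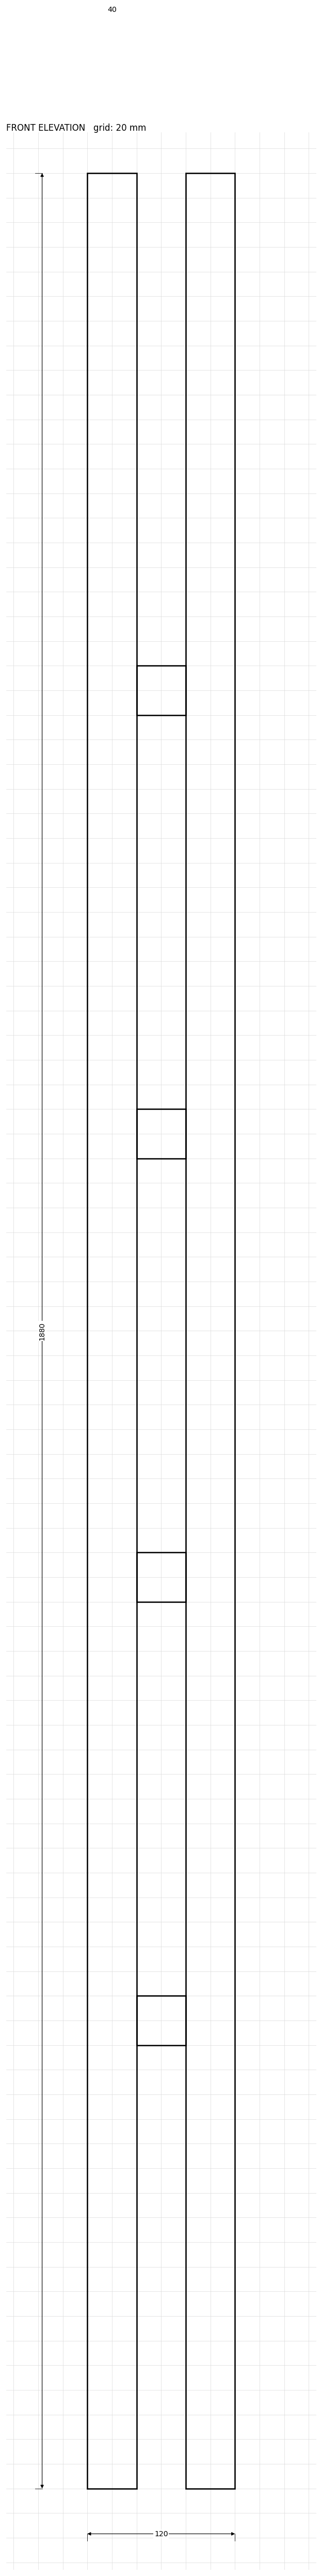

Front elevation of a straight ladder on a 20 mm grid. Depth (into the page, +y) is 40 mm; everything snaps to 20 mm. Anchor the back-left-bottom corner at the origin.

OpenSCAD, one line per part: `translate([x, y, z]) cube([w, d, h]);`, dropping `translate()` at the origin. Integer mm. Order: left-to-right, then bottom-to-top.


cube([40, 40, 1880]);
translate([40, 0, 360]) cube([40, 40, 40]);
translate([40, 0, 720]) cube([40, 40, 40]);
translate([40, 0, 1080]) cube([40, 40, 40]);
translate([40, 0, 1440]) cube([40, 40, 40]);
translate([80, 0, 0]) cube([40, 40, 1880]);


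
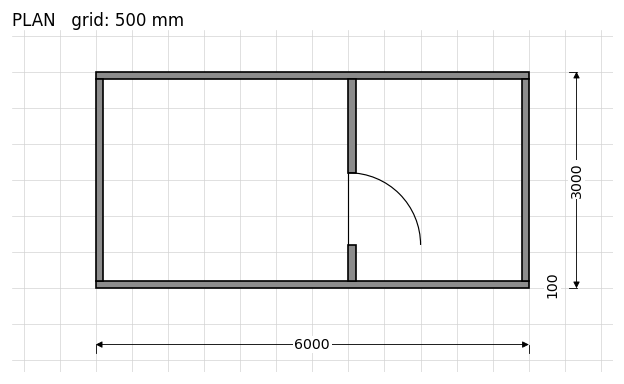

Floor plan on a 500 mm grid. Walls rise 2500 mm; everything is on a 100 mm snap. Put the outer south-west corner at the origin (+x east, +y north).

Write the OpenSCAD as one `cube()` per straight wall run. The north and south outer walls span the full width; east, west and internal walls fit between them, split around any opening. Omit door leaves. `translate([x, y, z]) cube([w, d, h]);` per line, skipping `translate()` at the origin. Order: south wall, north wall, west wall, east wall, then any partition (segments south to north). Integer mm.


cube([6000, 100, 2500]);
translate([0, 2900, 0]) cube([6000, 100, 2500]);
translate([0, 100, 0]) cube([100, 2800, 2500]);
translate([5900, 100, 0]) cube([100, 2800, 2500]);
translate([3500, 100, 0]) cube([100, 500, 2500]);
translate([3500, 1600, 0]) cube([100, 1300, 2500]);
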